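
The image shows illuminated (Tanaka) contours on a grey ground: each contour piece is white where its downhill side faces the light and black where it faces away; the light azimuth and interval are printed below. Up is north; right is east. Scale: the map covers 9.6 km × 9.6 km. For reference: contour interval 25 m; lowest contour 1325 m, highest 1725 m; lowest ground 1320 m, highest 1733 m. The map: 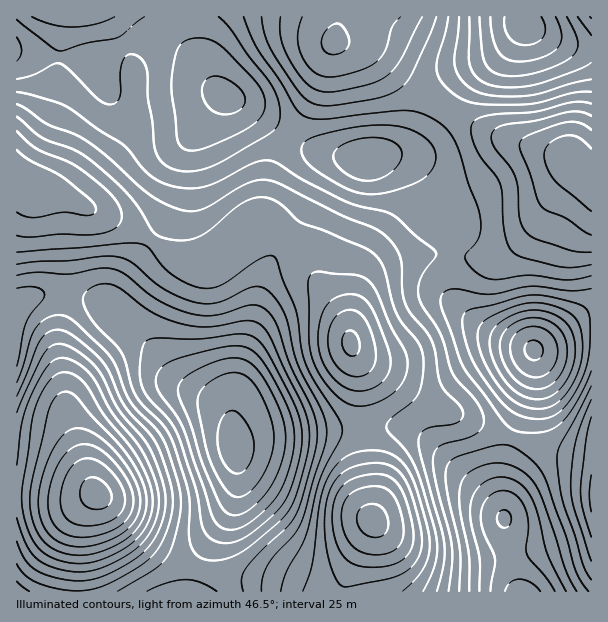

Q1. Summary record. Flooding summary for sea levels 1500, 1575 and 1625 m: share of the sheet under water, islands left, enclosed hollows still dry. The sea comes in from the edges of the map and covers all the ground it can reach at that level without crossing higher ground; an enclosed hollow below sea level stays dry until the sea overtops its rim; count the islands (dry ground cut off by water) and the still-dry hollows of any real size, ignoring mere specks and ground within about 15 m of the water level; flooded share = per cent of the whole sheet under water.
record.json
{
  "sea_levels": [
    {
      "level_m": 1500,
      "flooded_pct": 46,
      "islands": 0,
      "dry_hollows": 0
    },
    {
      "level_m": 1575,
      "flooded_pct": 81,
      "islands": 1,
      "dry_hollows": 0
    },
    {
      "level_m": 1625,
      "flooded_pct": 93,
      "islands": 3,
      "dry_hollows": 0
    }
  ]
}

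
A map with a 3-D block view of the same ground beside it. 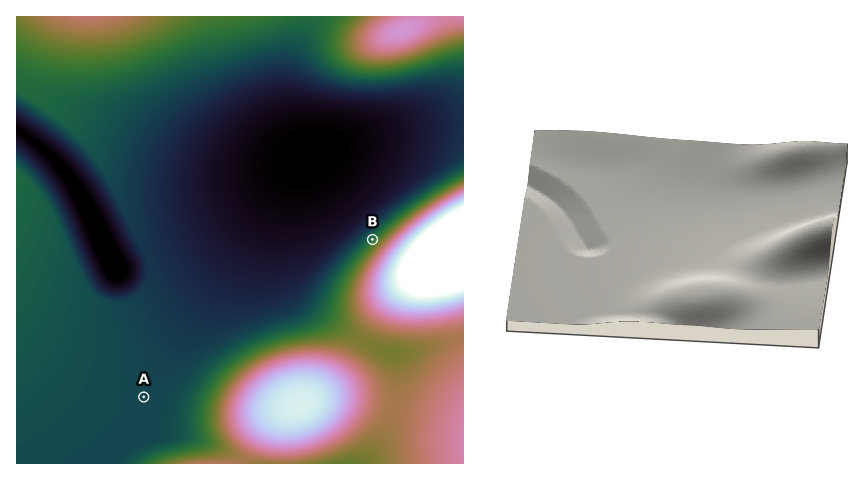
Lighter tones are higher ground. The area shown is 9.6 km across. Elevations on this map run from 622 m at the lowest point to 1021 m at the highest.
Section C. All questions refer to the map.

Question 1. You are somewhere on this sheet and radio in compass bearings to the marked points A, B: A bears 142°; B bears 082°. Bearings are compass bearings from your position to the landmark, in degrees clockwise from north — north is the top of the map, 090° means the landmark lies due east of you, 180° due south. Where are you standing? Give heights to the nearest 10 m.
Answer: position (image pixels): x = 55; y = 284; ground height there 710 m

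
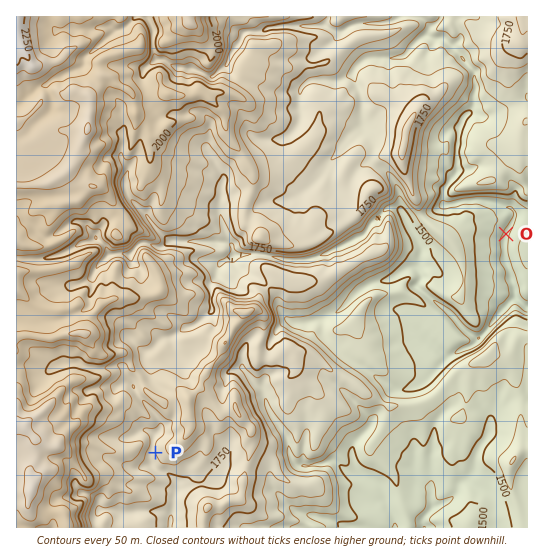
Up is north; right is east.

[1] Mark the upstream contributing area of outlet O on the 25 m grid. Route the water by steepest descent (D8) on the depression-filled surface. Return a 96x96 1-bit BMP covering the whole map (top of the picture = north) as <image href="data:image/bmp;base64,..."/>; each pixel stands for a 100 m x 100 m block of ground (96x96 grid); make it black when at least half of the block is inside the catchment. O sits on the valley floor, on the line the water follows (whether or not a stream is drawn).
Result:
<image width="96" height="96" href="data:image/bmp;base64,Qk2+BAAAAAAAAD4AAAAoAAAAYAAAAGAAAAABAAEAAAAAAIAEAAATCwAAEwsAAAIAAAAAAAAA////AAAAAAAAAAAAAAAAAAAAAAAAAAAAAAAAAAAAAAAAAAAAAAAAAAAAAAAAAAAAAAAAAAAAAAAAAAAAAAAAAAAAAAAAAAAAAAAAAAAAAAAAAAAAAAAAAAAAAAAAAAAAAAAAAAAAAAAAAAAAAAAAAAAAAAAAAAAAAAAAAAAAAAAAAAAAAAAAAAAAAAAAAAAAAAAAAAAAAAAAAAAAAAAAAAAAAAAAAAAAAAAAAAAAAAAAAAAAAAAAAAAAAAAAAAAAAAAAAAAAAAAAAAAAAAAAAAAAAAAAAAAAAAAAAAAAAAAAAAAAAAAAAAAAAAAAAAAAAAAAAAAAAAAAAAAAAAAAAAAAAAAAAAAAAAAAAAAAAAAAAAAAAAAAAAAAAAAAAAAAAAAAAAAAAAAAAAAAAAAAAAAAAAAAAAAAAAAAAAAAAAAAAAAAAAAAAAAAAAAAAAAAAAAAAAAAAAAAAAAAAAAAAAAAAAAAAAAAAAAAAAAAAAAAAAAAAAAAAAAAAAAAAAAAAAAAAAAAAAAAAAAAAAAAAAAAAAAAAAAAAAAAAAAAAAAAAAAAAAAAAAAAAAAAAAAAAAAAAAAAAAAAAAAAAAAAAAAAAAAAAAAAAAAAAAAAAAAAAAAAAAAAAAAAAAAAAAAAAAAAAAAAAAAAAAAAAAAAAAAAAAAAAAAAAAAAAAAAAAAAAAAAAAAAAAAAAAAAAAAAAAAAAAAAAAAAAAAAAAAAAAAAAAAAAAAAAAAAAAAAAAAAAAAAAAAAAAAAAAAAAAAAAAAAAAAAAAAAAAAAAAAAAAAAAAAAAAAAAAAAAAAAAAAAAAAAAAAAAAAAAAAAAAAAAAAAAAAAAAAAAAAAAAAAAAAAAAAAAAAAAAD/AAAAAAEAAAAAAAP/wAAAYAMAAAAAAAf/4AAB8B8AAAAAAA//+AAD//8AAAAAAB///AAH//8AAAAAAB///wAP//8AAAAAAB///4AP//8AAAAAAB///4Af//8AAAAAAB///4Af//8AAAAAAA///8A///8AAAAAAA///8A///8AAAAAAA///8A///4AAAAAAA///8B///4AAAAAAA///8B///4AAAAAAA///8B///4AAAAAAB///+D///4AAAAAAB////D///4AAAAAAD////////4AAAAAAH////////4AAAAAAH////////4AAAAAAP////////4AAAAAAP////////4AAAAAAf////////4AAAAAAf////////8AAAAAAf////////4AAAAAA/////////4AAAAAB/////////wAAAAAD/////////wAAAAAB/////////gAAAAAAP////////gAAAAAAH////////AAAAAAAD////////AAAAAAAD////////AAAAAAAB////////AAAAAAAAAAP/////AAAAAAAAAAD/////AAAAAAAAAAB/////gAAAAAAAAAA/////wAAAAAAAAAAf////4AAAAAAAAAAD////4AAAAAAAAAAAD///4AAAAAAAAAAAA///4AAAAAAAAAAAA///4="/>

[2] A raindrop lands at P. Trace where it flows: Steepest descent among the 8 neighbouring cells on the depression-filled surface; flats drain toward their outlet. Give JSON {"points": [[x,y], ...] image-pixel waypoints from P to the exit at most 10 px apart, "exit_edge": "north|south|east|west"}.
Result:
{"points": [[155, 453], [150, 459], [157, 470], [167, 474], [177, 483], [175, 494], [174, 505], [171, 515], [170, 526], [170, 527]], "exit_edge": "south"}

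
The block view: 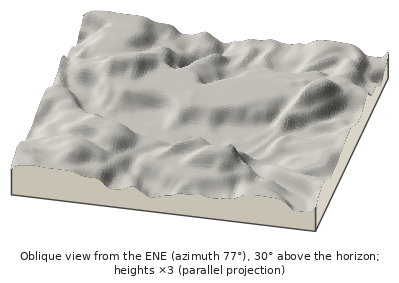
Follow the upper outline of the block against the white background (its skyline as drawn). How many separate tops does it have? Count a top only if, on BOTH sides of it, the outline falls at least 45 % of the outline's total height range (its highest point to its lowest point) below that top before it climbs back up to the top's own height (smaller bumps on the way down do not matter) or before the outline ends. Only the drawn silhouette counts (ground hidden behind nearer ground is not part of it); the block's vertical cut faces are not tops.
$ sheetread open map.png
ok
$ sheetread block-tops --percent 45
0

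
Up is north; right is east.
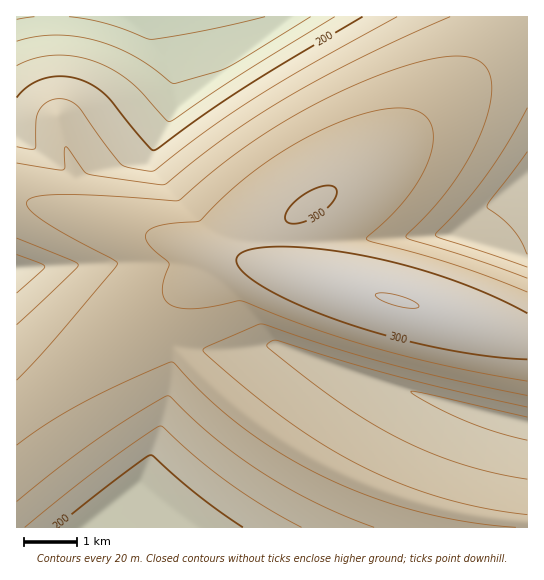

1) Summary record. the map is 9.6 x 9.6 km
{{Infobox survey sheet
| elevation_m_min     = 130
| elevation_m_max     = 320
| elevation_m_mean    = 250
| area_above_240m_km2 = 59.6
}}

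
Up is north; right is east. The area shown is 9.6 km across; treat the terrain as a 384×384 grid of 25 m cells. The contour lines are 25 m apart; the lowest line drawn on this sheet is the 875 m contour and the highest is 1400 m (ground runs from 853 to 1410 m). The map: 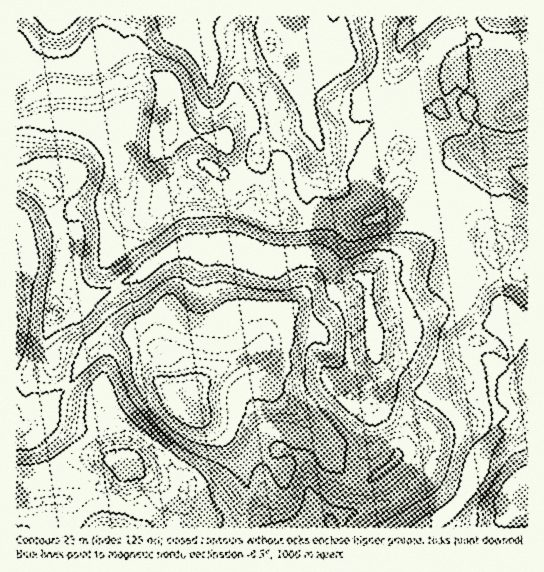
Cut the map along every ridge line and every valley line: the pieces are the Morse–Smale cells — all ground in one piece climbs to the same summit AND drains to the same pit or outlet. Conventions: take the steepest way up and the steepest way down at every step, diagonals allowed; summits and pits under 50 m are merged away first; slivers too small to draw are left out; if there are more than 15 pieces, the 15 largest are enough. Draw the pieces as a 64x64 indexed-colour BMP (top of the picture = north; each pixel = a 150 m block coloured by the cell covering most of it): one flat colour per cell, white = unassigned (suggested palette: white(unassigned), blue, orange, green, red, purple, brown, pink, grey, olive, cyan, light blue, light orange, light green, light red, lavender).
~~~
<image width="64" height="64" href="data:image/bmp;base64,Qk12CAAAAAAAAHYAAAAoAAAAQAAAAEAAAAABAAQAAAAAAAAIAAATCwAAEwsAABAAAAAAAAAA////ALR3HwAOf/8ALKAsACgn1gC9Z5QAS1aMAMJ34wB/f38AIr28AM++FwDox64AeLv/AIrfmACWmP8A1bDFAN3d3d3d3d3d3d3dERERERERERERF3d3d3d3//////AA3d3d3d3d3d3d3d0REREREREREREXd3d3d3d//////wDd3d3d3d3d3d3d0RERERERERERERERd3d3d3d//////xERER3d3d3d3d3RERERERERERERERERF3d3d3f/////ERERER3d3d3d3dERERERERERERERERERF3d3d/////8RERERER3d3d0RERERERERERERERERERERd3d3f////xERERERER3dEREREREREREREREREREhEREXd3d/////ERERERERERERERERERERERERERESIiIRERF3d3////8RERERERERERERERERERERERERESIiIiEREXd3d////xERERERERERERERERERERERERERIiIiIhERF3d3////ERERERERERERERERERERERERESIiIiIiIREXd3d///8RERERERERERERERERERERERESIiIiIiIhEXd3d3f//xERERERERERERERERERERERERIiIiIiIiERd3d3d///ERERERERERERERERERERERERIiIiIiIiIRd3d3d3//8RERERERERERERERERERERERIiIiIiIiJHd3d3d3cAABEeERERERERERERERERERESIiIiIiIiRER3d3d3dwAAEe7hERERERERERERERERESIiIiIiIiRERHd3d3d3AAAR7u4REREREREREhERERERIiIiIiIiJERERHd3d3AAABHu7uERERERERESIRERERIiIiIiIiIkRERERERERAAAAe7u7hERERERERIiEREREiIiIiIiIiREREREREREAAAA7u7uEREREREREiIRERESIiIiIiIiJEREREREREQAAADu7u7hEREREREiIhERESIiIiIiIiIkRERERERAAAAAAA7u7u4RERERIiIiERERIiIiIiIiIiRERERERAAAAAAAAO7u7uEREeIiIiIREREiIiIiIiIiJEREREREAAAAAAAA7u7u7u7uIiIiIhEREiIiIiIiIiIkRERERERAAAAAAADu7u7u7uIiIiIiIhEiIiIiIiIiIkREREREREREAAAAAA7u7u7u4iIiIiIiIiIiIiIiIiIiRERERERERERAAAAADu7u7u4iIiIiIiIiIiIiIiIiIiJEREREREREREAAAAAAAA7u7iIiIiIiIiIiIiIiIiIiIkREREREREREQAAAAAAAAA7iIiIiIiIiIiIiIiIiIiIiREREREREREQAAAAAAAAAAAIiIiIiIiIiIiIiIiIiIiJEREREREBERAAAAAAAAAAAAAIiIiIiIiIiIiIiIiIgAEREREREQAAAAAAAAAAAAAAAACIiIiIiIiIiIiIiIgAAAERERERAAAAAAAAAAAAAAAAAACIiIiIiIAAiIiIgAAAAAERERAAAAAAAAAAAAAAAAAAAAiIiIiAAACAAAAAAAAAAAEAAAAAAAAAAAAAAAAAAAAAAAAAAAAAAAAAAAAAAAAAARAAAAAAAAAAAAAAAAAAAAAAAAAAAAAAAAAAAAAAAAAAERAAAAAAAAAAAAAAAAAAAAAAAAAAAAAAAAAAAAAAAAAREAAAAAAAAAAMAAAAAAAAAAAAAAAAAUAVQAAAJAAAABERAAAAAAAAAMzAAAAAzAAAAAAAABVVVVVmZmZmZqqqgAAAAAAAAAAAzMzMzMzMAAAAAAFVVVVVVWZmZmZmaqqAAAAAAAAAAADMzMzMzMwAAAAAAVVVVVVWZmZmZmZqqoAAAAAAAAAAAMzMzMzMzAAAAAABVVVVVVVmZmZmZmaqqqqAAAAAAMzMzMzMzMzMAAAAAAFVVVVVVWZmZmZmZqqqqqgAAAAAzMzMzMzMzMwAAAAAFVVVVVVVZmZmZmZmqqqqqAAAAuzMzMzMzMzMzMABVAFVVVVVVVVmZmZmZmaqqqqqgu7u7MzMzMzMzMzMwBVVVVVVVVVVVVZmZmZmZqqqqqqq7u7szMzMzMzMzMzMFVVVVVVVVVVVVmZmZmZmqqqqqqru7uzMzMzMzMzMzMzVVVVVVVVVVVVWZmZmZmaqqqqqqu7u7MzMzMzMzMzMzM1ZmZlVVVVVVWIiIiZmZqqqqqqq7u7szMzMzMzMzMzM2ZmZmZVVVVVVYiIiImZmqqqqqq7u7uzMzMzMzMzMzMzZmZmZlVVVVVViIiIiJmaqqqgqru7u7MzMzMzMzMzMzM2ZmZmVVVVVViIiIiIiZoAAAALu7u7vDMzMzMzMzMzMzZmZmZVVVVVWIiIiIiIgAAAAAu7u7sMzMMzMzMzMzMzZmZmZlVVVVWIiIiIiIiAAAAAC7u7uwzMzMzMzDMzMzNmZmZmVVVVVYiIiIiIiIAAAAALu7uwDMzMzMzMZmZjNmZmZmZlVVVQAIiIiIiIAAAAC7u7u7AMzMzMzMxmZmZmZmZmZmVVVQAAiIiIiIiAAAALu7u7sAzMzMzMxmZmZmZmZmZmZVVQAAAIiIiIiIAAAAC7u7sADMzMzMzGZmZmZmZmZmZlVVAAAACIiIiIgAAAAAu7sAAMzMzMzMZmZmZmZmZmZmVVUAAAAAiIiIiAAAAAALuwAAzMzMzMxmZmZmZmZmZmZVVVAAAAAIiIiIAAAAAACwAADMzMzMzMZmZmZmZmZmZlVVVVVQAAiIiIiAAAAAAAAAAMzMzMzMxmZmZmZmZmZmVVVVVQAACIiIiIgAAAAAAAAA"/>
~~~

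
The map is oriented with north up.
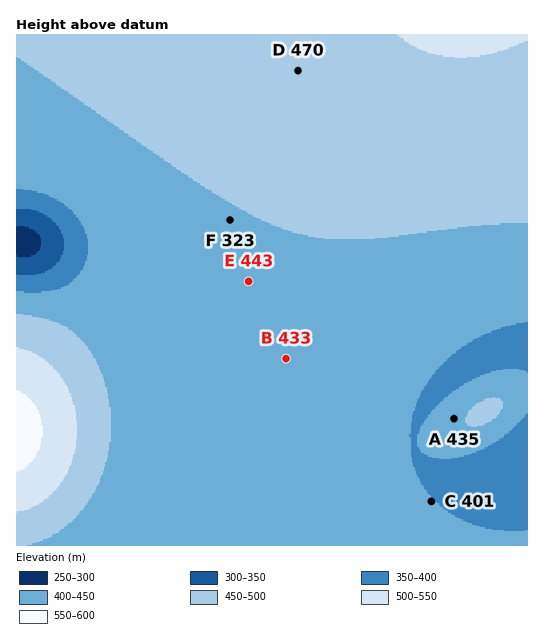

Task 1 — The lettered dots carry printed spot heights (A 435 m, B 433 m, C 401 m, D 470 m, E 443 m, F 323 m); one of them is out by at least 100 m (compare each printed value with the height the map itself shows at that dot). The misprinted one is F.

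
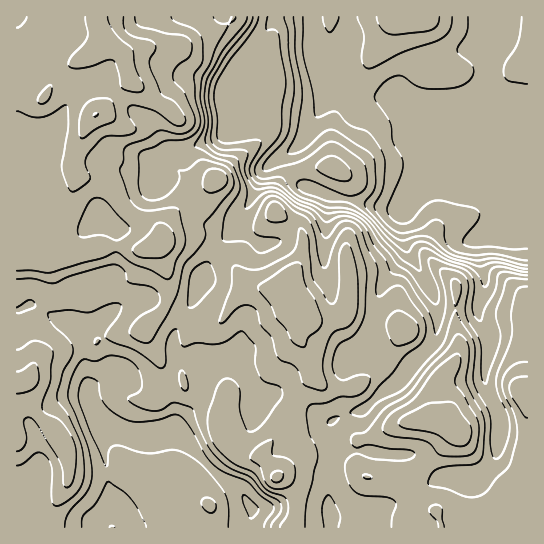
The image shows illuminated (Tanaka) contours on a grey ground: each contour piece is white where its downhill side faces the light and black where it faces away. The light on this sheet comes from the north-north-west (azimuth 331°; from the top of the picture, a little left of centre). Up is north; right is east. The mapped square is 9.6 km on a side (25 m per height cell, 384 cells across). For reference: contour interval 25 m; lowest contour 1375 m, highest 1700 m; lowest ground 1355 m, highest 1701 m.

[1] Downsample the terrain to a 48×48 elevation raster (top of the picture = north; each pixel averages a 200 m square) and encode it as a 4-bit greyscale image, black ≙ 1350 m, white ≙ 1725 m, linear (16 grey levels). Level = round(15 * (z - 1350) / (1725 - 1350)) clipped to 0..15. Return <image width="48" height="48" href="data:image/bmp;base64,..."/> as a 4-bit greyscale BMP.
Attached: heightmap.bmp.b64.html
<image width="48" height="48" href="data:image/bmp;base64,Qk32BAAAAAAAAHYAAAAoAAAAMAAAADAAAAABAAQAAAAAAIAEAAATCwAAEwsAABAAAAAAAAAAAAAAABEREQAiIiIAMzMzAERERABVVVUAZmZmAHd3dwCIiIgAmZmZAKqqqgC7u7sAzMzMAN3d3QDu7u4A////AImZh3d3d3d3eId2Z5mZiIiImZqqqpmZmpmZiHd3d3d3iId2Z4mZiIiImZqqqZmZmZiZmId3d3eIiIdmZ4mpiIiZmZmqqZmZmYiZqYd3d4iIiIdmeaqpiImZmZmZmZmZmZiZqph3eIiIiHd3irqpiJmqqqmZmIiZmZmZqph3iIiIh3eJqrqpmJmqqpmZmZmJmZmaqpd3d3d3d4maqqqpmJmZmZmaqqmImamauod3d3d3d5mqqqqpmJmZmZmqu7mImqqquod3dmZmeJqpmqqZiJmZqqqru7qHiaqqqXdnd3dneJqpmaqpiImZq7u7y7qHiqqqmHZ3d3d3iZqZmZqZiIiJqru8y7mHmqqpmHd4iIiIiZqZmZmZmYiImau7u6mImruph3d4iImJmJmZmZmqqZmYiJq7uph4q7u6mHd4iImZmZmZmZmqqpmZh4mrqpd5q7u6mHd3iImZmZmZmZqqqZmZiHiaqpd5mru6mIiIiJmZmImZmaqrqYiImIeJqpd4mauqqYmImZmZmZmZmau7qZiIiYh4mpd3iaqqmZmZqqmZmZmZmqu7upmImZmHmZdniZqpmImZqqqZmqqZmru7uqmYmamHiYZniZmZmJmZqqqpmaqpqrvMu6qYmZmHiHZ3iZmZmZmZmqqpmaqqq7zMuqqYmZh2eGZniJmaqqqZmaqpmZqqu7zLqqqYiYdmeHZniJmqqqqqqqq6mZqru7zLqqqYiIdWiHVXiKqqqqqqqru6mZmru7y6maqYh3ZWiGVWd7u7u7qqq7u6mZqqqru6maqYdmVndlRVRMzMzLu7vMzLqZmpmaq6maqYdkVlQyIiIszMy7u7zN3LupmZmZmqmaqXZERDIREREczMy7u7u83LuqmZmZmqiJmGQyMyIREREczMy7u7u8zLqqmJmqqph4h1IREiIREREczMy7u7u7u7uqmImqqYdmZDERESIREREczMzLu7u6q7u7qYiah2VEQyEREREREREczMzMu7uqqqu7uoeIZERERDIREREREREczMzMzLuqqqq7uoZmVERVVDIREREREREczMzcy7uqqqq7uXVERFVVVDIREREREREczMzMu7uqqqqqmHVEREVVRDIREREREREczMzczLuqqpmYd3ZUMzRUQzIREREREREczMzdzMy7qqqHZmZlQzNDMiEREREREREczMzd3dzLu8uXVVVlQyMzIiEREREREREczMzO7dzMzMuXVVVlQyIiIiEREREREREc3czN7dzMzMuWVVVlQyIiIREREREREREc3dzN3d3dzLqGVVVlUyIiEREREREREREczdzMzd3dy7qWVVVWUyIREREREREREREczN3d3d3cy7qXZVVVUyIREiEREiIREREdzM3d3d3cy7uoZlVVQyIiIiIhIiEREREdzMze7d3cy7uphlVVQyIiIiIiIiEREBEczMzN7t3My7uph2VVQiIiIiMyIiEREBEczMzN3dy7u7qpmHZVQyIiIjMzMzIREAEczMzd3cy7qqqZmYZVQiIiIjM0QzIhABEQ=="/>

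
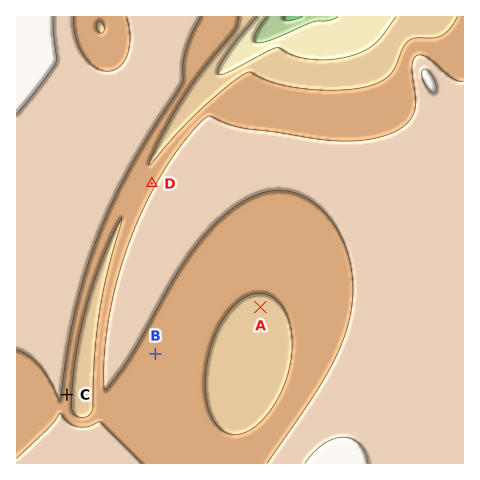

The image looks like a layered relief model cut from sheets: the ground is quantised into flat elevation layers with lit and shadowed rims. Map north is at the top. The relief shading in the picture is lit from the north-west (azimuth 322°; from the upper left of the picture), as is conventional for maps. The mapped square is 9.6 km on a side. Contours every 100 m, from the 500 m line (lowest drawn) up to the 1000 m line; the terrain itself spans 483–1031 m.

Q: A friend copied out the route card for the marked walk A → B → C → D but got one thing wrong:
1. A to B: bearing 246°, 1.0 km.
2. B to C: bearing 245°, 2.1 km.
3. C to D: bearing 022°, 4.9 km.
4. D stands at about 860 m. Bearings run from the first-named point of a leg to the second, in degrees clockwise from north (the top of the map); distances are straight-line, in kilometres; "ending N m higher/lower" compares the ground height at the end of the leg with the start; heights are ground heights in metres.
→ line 1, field distance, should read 2.5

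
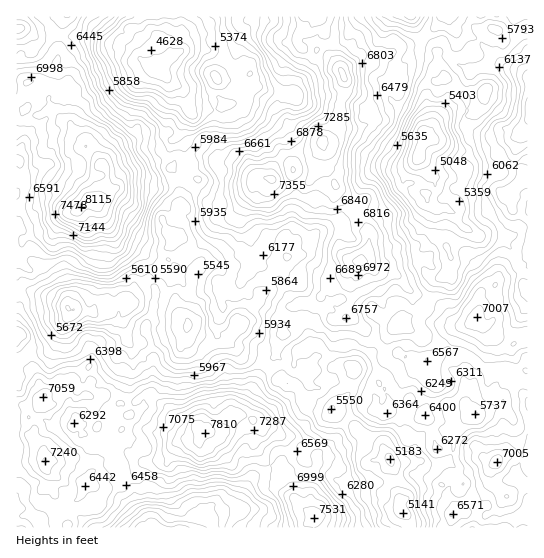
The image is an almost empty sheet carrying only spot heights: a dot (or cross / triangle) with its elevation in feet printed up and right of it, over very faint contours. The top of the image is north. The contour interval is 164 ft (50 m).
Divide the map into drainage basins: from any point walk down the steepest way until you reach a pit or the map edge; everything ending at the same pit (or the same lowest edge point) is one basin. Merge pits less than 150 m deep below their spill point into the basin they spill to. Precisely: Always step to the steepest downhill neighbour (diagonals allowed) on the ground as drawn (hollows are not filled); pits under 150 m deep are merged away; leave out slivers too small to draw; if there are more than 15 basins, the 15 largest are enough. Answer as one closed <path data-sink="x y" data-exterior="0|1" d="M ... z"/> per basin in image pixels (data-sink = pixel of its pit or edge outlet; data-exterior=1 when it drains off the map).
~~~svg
<path data-sink="163 74" data-exterior="0" d="M317 16l-252 0-12 61 2 16-6 6-15-18-9 2-9-2 0 162 5 0 0 20 8 6 12-2 2-9 8-12 1-9 9-16 8-8 8-2 10-10 8 0 10-4 10-9 22-3 16 2 20-7 8 0 21 12 9 9 10 2 21-8 11-8-1 6-7 9-6 16 10 16 2 9 5 8-11 6 2 10 3 5 13 8 14 1 14 18 8 6-7 5 0 5-8 10-1 5 3 3 4 0 15-10 7-12 0-4-7-4 16-7 24 19 7-18-1-15 5-8 3-12 9-13 1-16-8-18 0-12-16-7-10-11-4-10-9-6-3 1-2-8 6-11-2-9 10-5 10-9 17 0 14-7-1-7-24-21-1-10 2 4 6 5 12 0 8-3 21-1 2-6-7-9-19-10-21 2-8 7-14-19-4-12 1-10z"/><path data-sink="423 134" data-exterior="0" d="M527 16l-84 0-4 7-21 20-20 4-5 5-8 1-12 8-15 0-7 4 20-2 6 2 19 14 0 8-42 5-9-9 2 10 24 21 1 7-14 7-17 0-10 9-8 3-2 2 2 9-6 15 2 5 3-2 9 6 4 10 10 11 16 7 0 12 8 18 0 10-12 22-1 9-5 8 1 15-7 14 0 6 12 4 29 32 12-1 28 8 11-3 12-10 7-16 17-8 2-4 4 5 8 3 11 10 12 7 18-6 0-125-14-2-5-13 15-20 0-5-8-14 0-13 12-23z"/><path data-sink="403 513" data-exterior="0" d="M321 296l-16 7 7 4-5 14-14 11-8 0-2 2-8 23-16 17-22 41 14 4 11 9 8-1 12 9 15 1 14 8 6 13 0 8-6 15-2 21 2 9 4 7-1 10 136 0 2-14 3-3 11 1 17-13 9-14 0-18 7-8 15-2 14 6 0-64-6-6-11-4-7-6 1-10-6-27-10-15-14-12-2 4-17 8-4 12-6 8-9 6-8 2-7 10-7 2-4-4-2-5-11-10-12 1-29-32-11-4-7-8-6-2-7-8z"/><path data-sink="69 309" data-exterior="0" d="M181 180l-8 0-20 7-32 0-6 1-10 9-10 4-8 0-10 10-8 2-8 8-9 16-1 9-8 12-2 8-6 3-6 0-8-6 0-20-5 2 0 96 13 13 3 15 7 10 7 22 7 2 13-11 11 7 9-4 7 2 12-1 10 7 7 1 8 11 7-16 6-4 8-1 2-39-2-5 0-9-4-8 0-10 5-8 5-41 2-3 14-2 13-16 15-8 15-24 5-4 10-1 21-26-1-2-18 11-19 4-12-11z"/><path data-sink="158 527" data-exterior="1" d="M66 392l-13 11-7-2-3-3-2 7-12 12 0 4 6 8-3 9 9 11 5 11 13 0 12-4 8 4 18 3 8 23 0 4-9 11 1 6-19 1-9 5 0 15 244-1 2-9-19-17-8-20 0-10-3-4-2-2-14-1-13-15-3-6 3-17-5-7-5-3-8 0-19 19-13-4-11 10-17 0-12 19-21 1-6-8 0-6 14-8 16-6-11 0-16-5-14-14-6-10-4 0-8 5-12-12-12-2-9 4z"/><path data-sink="187 326" data-exterior="0" d="M250 193l-19 23-13 3-14 23-13 10-5 1-13 16-14 2-4 14-3 30-5 8 0 10 4 8 0 9 2 5-2 36 1 6 13 8 8 10 20 9 9 9 16-6 9-15 12 2 20-40 16-17 2-12 7-12-4-10-7-7-12-5-8-8-12-18 7-15-3-13 11-6-5-8-2-9-10-16z"/><path data-sink="411 17" data-exterior="1" d="M442 16l-125 1 8 14-1 10 4 12 14 18 12-8 19-2 12-8 8-1 5-5 20-4 21-20z"/><path data-sink="18 29" data-exterior="0" d="M63 16l-47 1 0 62 9 4 9-2 15 18 6-6-2-16 8-39z"/>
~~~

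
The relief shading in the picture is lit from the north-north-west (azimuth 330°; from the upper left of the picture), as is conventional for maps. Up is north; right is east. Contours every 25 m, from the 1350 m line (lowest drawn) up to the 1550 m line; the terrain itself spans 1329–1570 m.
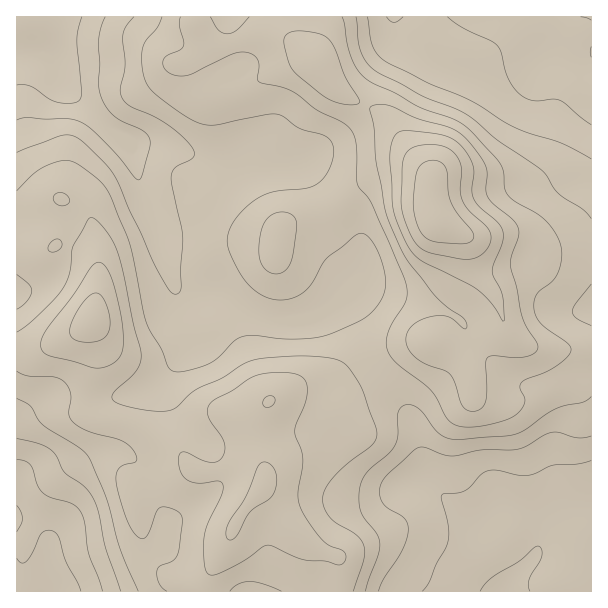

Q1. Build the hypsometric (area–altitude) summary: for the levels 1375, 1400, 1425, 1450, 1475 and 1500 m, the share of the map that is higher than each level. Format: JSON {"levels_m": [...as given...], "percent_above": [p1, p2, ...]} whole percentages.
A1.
{"levels_m": [1375, 1400, 1425, 1450, 1475, 1500], "percent_above": [87, 75, 58, 36, 16, 5]}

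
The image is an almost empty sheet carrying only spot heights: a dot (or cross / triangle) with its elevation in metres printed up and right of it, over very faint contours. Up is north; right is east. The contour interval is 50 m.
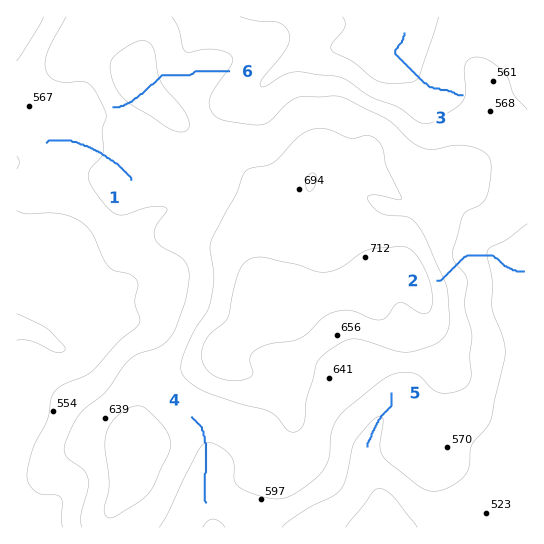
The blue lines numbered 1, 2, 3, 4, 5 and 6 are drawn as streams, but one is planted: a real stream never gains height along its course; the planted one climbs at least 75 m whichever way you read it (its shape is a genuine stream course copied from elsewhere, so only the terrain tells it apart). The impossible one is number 6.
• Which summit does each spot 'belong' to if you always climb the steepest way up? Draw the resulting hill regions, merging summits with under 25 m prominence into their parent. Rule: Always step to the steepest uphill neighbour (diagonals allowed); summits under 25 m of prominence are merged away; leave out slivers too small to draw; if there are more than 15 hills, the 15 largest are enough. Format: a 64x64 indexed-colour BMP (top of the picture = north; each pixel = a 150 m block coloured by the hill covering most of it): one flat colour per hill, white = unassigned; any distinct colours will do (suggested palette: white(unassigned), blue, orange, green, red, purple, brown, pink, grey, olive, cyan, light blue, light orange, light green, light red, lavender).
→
<image width="64" height="64" href="data:image/bmp;base64,Qk12CAAAAAAAAHYAAAAoAAAAQAAAAEAAAAABAAQAAAAAAAAIAAATCwAAEwsAABAAAAAAAAAA////ALR3HwAOf/8ALKAsACgn1gC9Z5QAS1aMAMJ34wB/f38AIr28AM++FwDox64AeLv/AIrfmACWmP8A1bDFACIiIiIiIiIiIiIiIiERERERERERERERERERERERERERIiIiIiIiIiIiIiIiEREREREREREREREREREREREREREiIiIiIiIiIiIiIiIRERERERERERERERERERERERERESIiIiIiIiIiIiIiIhERERERERERERERERERERERERERIiIiIiIiIiIiIiIhEREREREREREREREREREREREREREiIiIiIiIiIiIiIiERERERERERERERERERERERERERESIiIiIiIiIiIiIiIhERERERERERERERERERERERERERIiIiIiIiIiIiIiIiEREREREREREREREREREREREREREiIiIiIiIiIiIiIiIRERERERERERERERERERERERERESIiIiIiIiIiIiIiIhERERERERERERERERERERERERERIiIiIiIiIiIiIiIiEREREREREREREREREREREREREREiIiIiIiIiIiIiIiIRERERERERERERERERERERERERESIiIiIiIiIiIiIiIRERERERERERERERERERERERERERIiIiIiIiIiIiIiIhEREREREREREREREREREREREREREiIiIiIiIiIiIiIhERERERERERERERERERERERERERESIiIiIiIiIiIiIhERERERERERERERERERERERERERERIiIiIiIiIiIiIhEREREREREREREREREREREREREREREiIiIiIiIiIiIiERERERERERERERERERERERERERERERIiIiIiIiIiIiERERERERERERERERERERERERERERERERIiIiIiIiIiIREREREREREREREREREREREREREREREREiIiIiIiIiIRERERERERERERERERERERERERERERERERIiIiIiIiIhERERERERERERERERERERERERERERERERESEiIiIiIiEREREREREREREREREREREREREREREREREREREiIiIiERERERERERERERERERERERERERERERERERERERIiIiIRERERERERERERERERERERERERERERERERERERESIiERERERERERERERERERERERERERERERERERERERERERERERERERERERERERERERERERERERERERERERERERERERERERERERERERERERERERERERERERERERERERERERERERERERERERERERERERERERERERERERERERERERERERERERERERERERERERERERERERERERERERERERERERERERERERERERERERERERERERERERERERERERERERERERERERERERERERERERERERERERERERERERERERERERERERERERERERERERERERERERERERERERERERERERERERERERERERERERERERERERERERERERERERERERERERERERERERERERERERERERERERERERERERERERERERERERERERERERERERERERERERERERERERERERERERERERERERERERERERERERERERERERERERERERERERERERERERERERERERERERERERERERERERERERERERERERERERERERERERERERERERERERERERERERERERERERERERERERERERERERERERERERERERERERERERERERERERERERERERERERERERERERERERERERERERERERERERERERERERERERERERERERERERERERERERERERERERERERERERERERERERERERERERERERERERERERERERERERERERERERERERERERERERERERERERERERERERERERERERERERERERERERERERERERExERERERERERERERERERERERERERERERERERERMzMTMzMRERERERERERERERERERERERERERERERERETMzMzMzMzEREREREREREREREREREREREREREREREREzMzMzMzMzMRERERERERERERERERERERERERERERERMzMzMzMzMzMzEREREREREREREREREREREREREREREzMzMzMzMzMzMzMRERERERERERERERERERERERERERETMzMzMzMzMzMzMzERERERERERERERERERERERERERETMzMzMzMzMzMzMzMREREREREREREREREREREREREREzMzMzMzMzMzMzMzMxEREREREREREREREREREREREREzMzMzMzMzMzMzMzMzMRERERERERERERERERERERERETMzMzMzMzMzMzMzMzERERERERERERERERERERERERERMzMzMzMzMzMzMzMxEREREREREREREREREREREREREREzMzMzMzMzMzMzMxERERERERERERERERERERERERERETMzMzMzMzMzMzMxERERERERERERERERERERERERERERMzMzMzMzMzMzMzEREREREREREREREREREREREREREREzMzMzMzMzMzMzMRERERERERERERERERERERERERERETMzMzMzMzMzMzMzERERERERERERERERERERERERERERMzMzMzMzMzMzMzMREREREREREREREREREREREREREREzMzMzMzMzMzMzMzERERERERERERERERERERERERERETMzMzMzMzMzMzMzMxERERERERERERERERERERERERER"/>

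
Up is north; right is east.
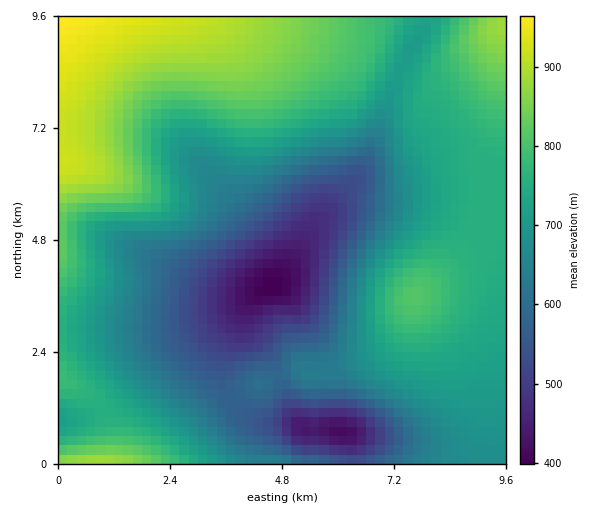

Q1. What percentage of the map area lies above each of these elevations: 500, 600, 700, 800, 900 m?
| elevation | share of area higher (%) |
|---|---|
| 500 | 92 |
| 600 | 77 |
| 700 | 55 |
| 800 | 21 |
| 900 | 6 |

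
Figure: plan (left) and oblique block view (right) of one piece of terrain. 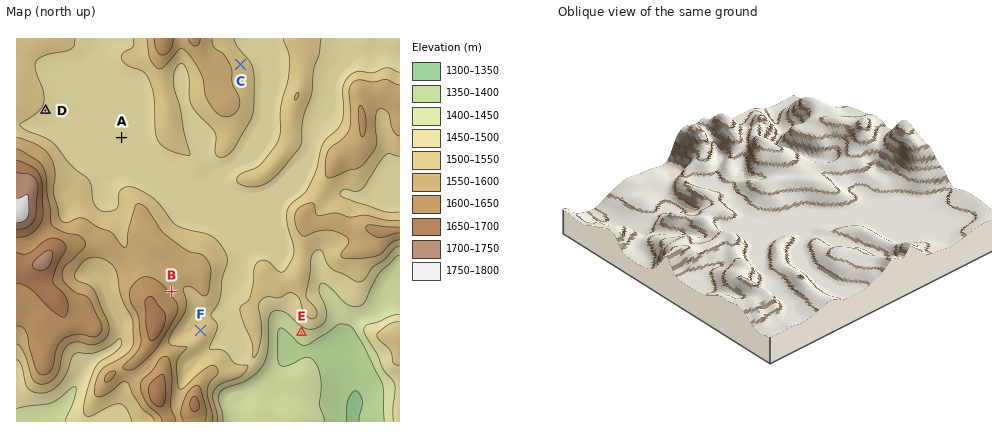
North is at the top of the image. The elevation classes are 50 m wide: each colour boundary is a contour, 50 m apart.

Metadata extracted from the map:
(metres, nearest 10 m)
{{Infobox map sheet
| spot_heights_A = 1480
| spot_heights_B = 1590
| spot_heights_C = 1530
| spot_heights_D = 1490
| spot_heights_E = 1430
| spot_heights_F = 1520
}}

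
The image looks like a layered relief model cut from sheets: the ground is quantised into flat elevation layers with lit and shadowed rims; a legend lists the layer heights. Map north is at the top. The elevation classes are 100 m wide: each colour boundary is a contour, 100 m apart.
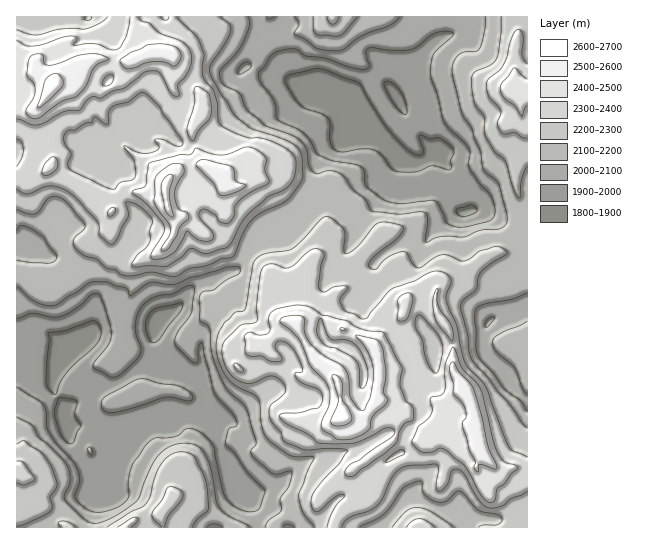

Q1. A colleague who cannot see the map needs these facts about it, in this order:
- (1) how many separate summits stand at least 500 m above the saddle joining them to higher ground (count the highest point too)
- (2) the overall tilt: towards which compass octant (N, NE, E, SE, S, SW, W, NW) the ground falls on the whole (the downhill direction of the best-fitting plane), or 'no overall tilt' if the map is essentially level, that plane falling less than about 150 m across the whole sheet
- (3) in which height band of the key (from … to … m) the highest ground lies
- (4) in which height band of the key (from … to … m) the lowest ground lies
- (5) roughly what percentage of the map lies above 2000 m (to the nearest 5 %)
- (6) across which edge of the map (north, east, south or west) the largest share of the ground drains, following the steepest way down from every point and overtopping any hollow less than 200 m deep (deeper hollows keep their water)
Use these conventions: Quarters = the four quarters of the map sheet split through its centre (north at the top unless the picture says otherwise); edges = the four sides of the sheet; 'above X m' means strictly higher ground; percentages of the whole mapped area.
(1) Counting only tops that stand 500 m proud, the map has 1 summit.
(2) No overall tilt - high and low ground are spread across the sheet.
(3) The highest point is somewhere between 2600 and 2700 m.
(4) The lowest point is somewhere between 1800 and 1900 m.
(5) About 80 % of the map lies above 2000 m.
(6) The largest share of the runoff leaves by the western edge.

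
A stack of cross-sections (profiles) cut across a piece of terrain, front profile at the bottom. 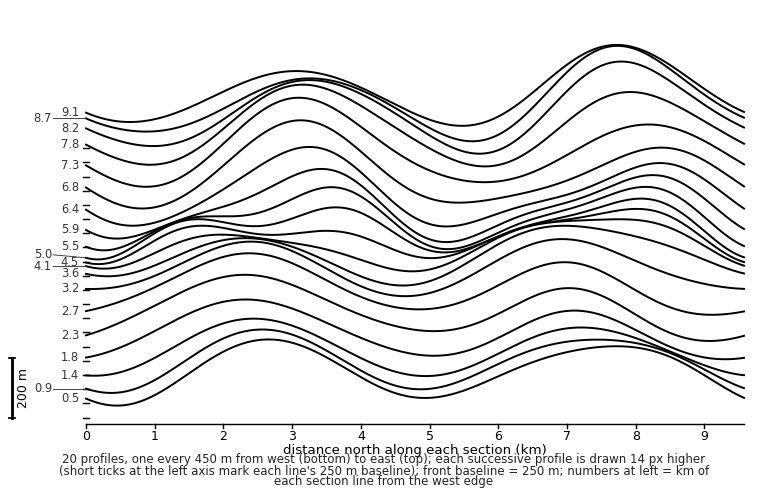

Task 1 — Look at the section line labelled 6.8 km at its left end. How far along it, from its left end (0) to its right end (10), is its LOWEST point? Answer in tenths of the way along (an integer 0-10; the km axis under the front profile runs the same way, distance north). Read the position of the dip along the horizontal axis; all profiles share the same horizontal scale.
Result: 1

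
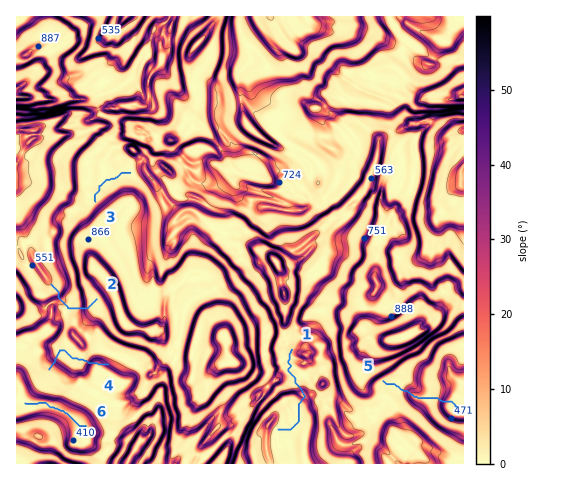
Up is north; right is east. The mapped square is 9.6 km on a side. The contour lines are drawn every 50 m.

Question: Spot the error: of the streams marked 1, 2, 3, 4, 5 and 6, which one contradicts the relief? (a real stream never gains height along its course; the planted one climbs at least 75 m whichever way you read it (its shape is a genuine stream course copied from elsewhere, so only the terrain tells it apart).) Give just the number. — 4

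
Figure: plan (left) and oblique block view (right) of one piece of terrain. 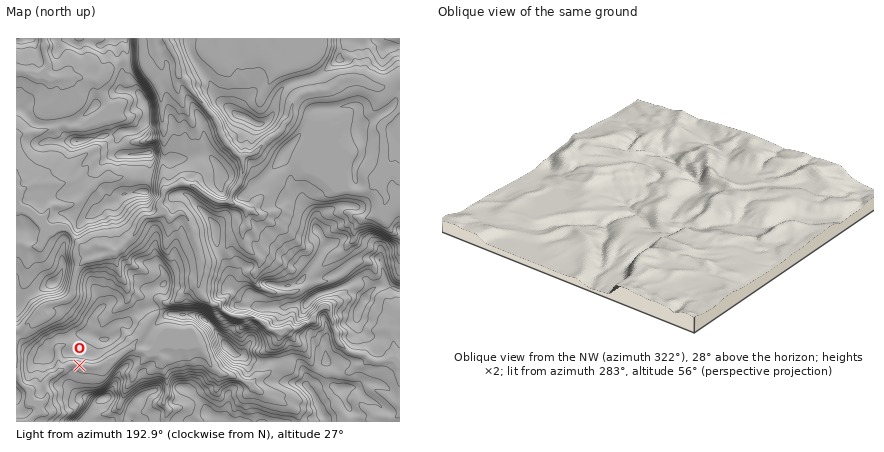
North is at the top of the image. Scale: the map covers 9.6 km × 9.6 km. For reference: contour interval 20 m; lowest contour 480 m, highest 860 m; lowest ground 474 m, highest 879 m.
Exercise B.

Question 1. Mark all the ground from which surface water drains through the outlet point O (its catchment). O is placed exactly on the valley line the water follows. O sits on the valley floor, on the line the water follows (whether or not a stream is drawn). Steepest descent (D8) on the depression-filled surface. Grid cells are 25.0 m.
12.276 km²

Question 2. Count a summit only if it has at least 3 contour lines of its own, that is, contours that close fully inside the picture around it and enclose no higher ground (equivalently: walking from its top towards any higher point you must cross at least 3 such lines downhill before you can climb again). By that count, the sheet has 2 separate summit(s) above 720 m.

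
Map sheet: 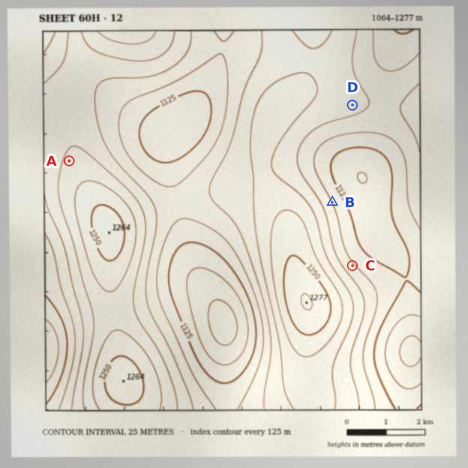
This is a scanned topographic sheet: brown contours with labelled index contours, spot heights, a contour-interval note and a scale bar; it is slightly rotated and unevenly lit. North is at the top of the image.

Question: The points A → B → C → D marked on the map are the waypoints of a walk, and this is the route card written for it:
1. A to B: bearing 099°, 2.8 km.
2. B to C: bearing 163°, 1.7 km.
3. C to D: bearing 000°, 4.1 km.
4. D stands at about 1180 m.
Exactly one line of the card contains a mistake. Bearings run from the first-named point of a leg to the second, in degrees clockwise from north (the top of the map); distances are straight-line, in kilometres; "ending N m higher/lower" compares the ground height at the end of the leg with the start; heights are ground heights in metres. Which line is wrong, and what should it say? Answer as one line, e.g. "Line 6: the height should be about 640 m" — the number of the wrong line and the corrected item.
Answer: Line 1: the distance should be 6.8 km.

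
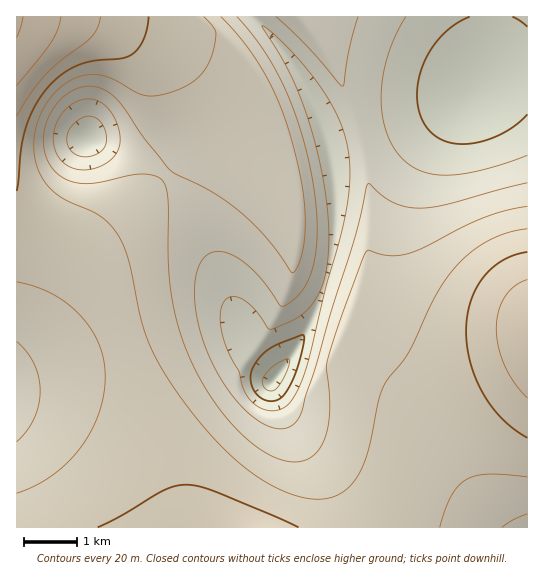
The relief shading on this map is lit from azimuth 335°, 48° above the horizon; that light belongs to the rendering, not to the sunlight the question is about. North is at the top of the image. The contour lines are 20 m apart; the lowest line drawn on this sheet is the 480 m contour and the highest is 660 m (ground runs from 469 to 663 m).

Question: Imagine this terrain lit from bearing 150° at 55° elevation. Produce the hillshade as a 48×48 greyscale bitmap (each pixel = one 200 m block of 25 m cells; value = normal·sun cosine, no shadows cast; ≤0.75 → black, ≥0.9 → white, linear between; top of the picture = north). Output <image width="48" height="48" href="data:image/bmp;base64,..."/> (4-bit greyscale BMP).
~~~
<image width="48" height="48" href="data:image/bmp;base64,Qk32BAAAAAAAAHYAAAAoAAAAMAAAADAAAAABAAQAAAAAAIAEAAATCwAAEwsAABAAAAAAAAAAAAAAABEREQAiIiIAMzMzAERERABVVVUAZmZmAHd3dwCIiIgAmZmZAKqqqgC7u7sAzMzMAN3d3QDu7u4A////AGZmZmZmZmZmZmZlVVVmZmZnd3d3iIiImWZmZmZmZmZmZmZmVVVmZmZnd3d3eIiIiWZmZmZmZmZmZmZmZmZmZmZmd3d3eIiIiGZmZmZmZmZmZmZmZmZmZmZmd3d3d4iIiGZmZmZmZmZmZmZmZmVVZmZmd3d3d3iIiGZmZmZmZmZmZmZmZmVVVmZmd3d3d3eIiGZmZmZmZmZmZmZmZlVVVmZmd3d3d3eIiGZmZmZmZmZmZmZmZlVVVmZmd3d3d3d4iGZmZmZmZmZ3dmZmZVVVVmZmd3d3d3d3iGZmZmZmZmd3d2ZmZVVVVmZmd3d3d3d3eGZmZmZmZnd3d2ZmUzRVZmZnd3d3d3d3eGZmZmZmZ3d3d3ZmQhFFZmZnd3d3d3d3d2ZmZmZnd3d3d3Z2UxEkZmZnd3d3d3d3d2ZmZmd3d3d3d3d4hzESVmZnd3d3d3d3d3d3d3d3d3d3d3d5qnIRRmZ3d3d3d3d3d3d3d3d3d3d3d3d4qqYhJWZ3d3d2ZmZnd3d3d3d3d3d3d3d3mqlCJGd3d3ZmZmZmZ3d3d3d3d3d3d3d3iqpzI1Z3d2ZmZmZmZnd3d3d3d3d3iIh3eKqlIkZ3dmZmZmZmZnd3d3d3d3d4iIiHd5qoMjZ3ZmZmZmZmZod3d3d3d3eIiIiId4qpUzVmZmZmZmVVVYd3d3d3d3iIiIiId3mqczRmZmZmZVVVVYh3d3d3d3iIiIiId3iqhDRmZmZmVVVVVYh3d3d3d3iIiIiId3iqlTNWZmZlVVVVVYh3d3d3d3iIiIiId3ealjNWZmZlVVVVVYh3d3d3d3iIiIiId3eal0NWZmZVVVRERId3d3d3d3iIiIiId3eJl0NGZmZVVURERId3d3d3d3eIiIiHd3eJmFRGZmZVVURERId3d3d3d3eIiIh3d3eJmFRGZmZVVURERId3dmZnd3d4iId3d3eJmFRWZmZVVURERId2ZmZmZ3d3d3d3d3eImGRWZmZVVURERId2VUVWZnd3d3d3d3eImGVWZmZVVURERId2VDNFZnd3d3d3d3eIh2VWZmZlVVRERIh2UzI0Vnd3d3d3d3eIh2VmdmZlVVVERZiHVDIkVnd3d3d3d3eIh2Vnd2ZmVVVVVZmYdlQ0Vnd3d3d3d3iIh2Znd3ZmZVVVVaqpmHZVZ3d3d3d3d3iId2Z3d3dmZlVVVbu7qZdmZ3iId3d3d3eId2d3d3d2ZmVVVbvMuph3d4iIh3d3d4eHd3d3d3d3dmZlVbzMy6mHeIiIh3d3d3d3h3eIiId3d2ZmZrvNzLqYiIiIiHd3d3d3d3eIiIiHd3ZmZqvN3LqZiIiIiHd3d3d4d3iIiIiIh3d2Zqq8zLupiIiIiHd3d3eIeHiIiIiIiHd3dpmru7qpiIiIiHd3dneHiIiIiIiIiId3d5maqqqZiIiIh3d3ZniIiIiIiIiIiIh3d4iZmZmYiIiId3dmZniIiIiIiIiIiIiHd4iIiYiIiIiHd3ZmZ4iIeIiIiIiIiIiId4iIiIiIiIh3eHZVV4iIiIiIiIiIiIiIdw=="/>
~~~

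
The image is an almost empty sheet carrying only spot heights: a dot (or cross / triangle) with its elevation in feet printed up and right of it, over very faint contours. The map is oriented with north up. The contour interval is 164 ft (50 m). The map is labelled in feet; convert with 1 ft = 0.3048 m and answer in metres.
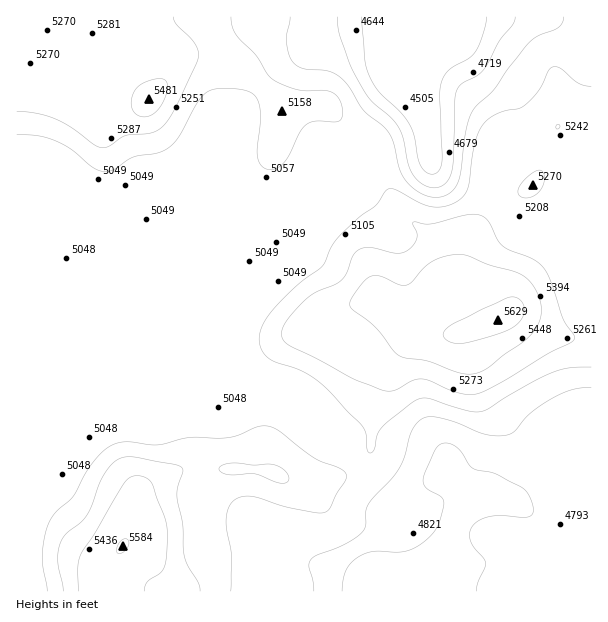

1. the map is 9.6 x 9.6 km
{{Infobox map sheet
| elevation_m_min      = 1350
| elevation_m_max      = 1720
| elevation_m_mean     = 1550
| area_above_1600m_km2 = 18.9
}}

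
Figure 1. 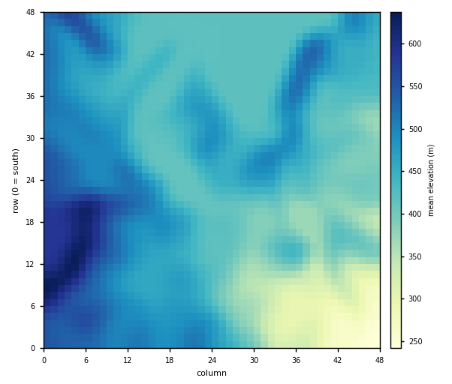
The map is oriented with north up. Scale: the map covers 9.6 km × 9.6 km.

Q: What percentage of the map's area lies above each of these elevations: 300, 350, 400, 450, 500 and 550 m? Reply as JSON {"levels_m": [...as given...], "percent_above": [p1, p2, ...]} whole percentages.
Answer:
{"levels_m": [300, 350, 400, 450, 500, 550], "percent_above": [96, 92, 80, 45, 20, 6]}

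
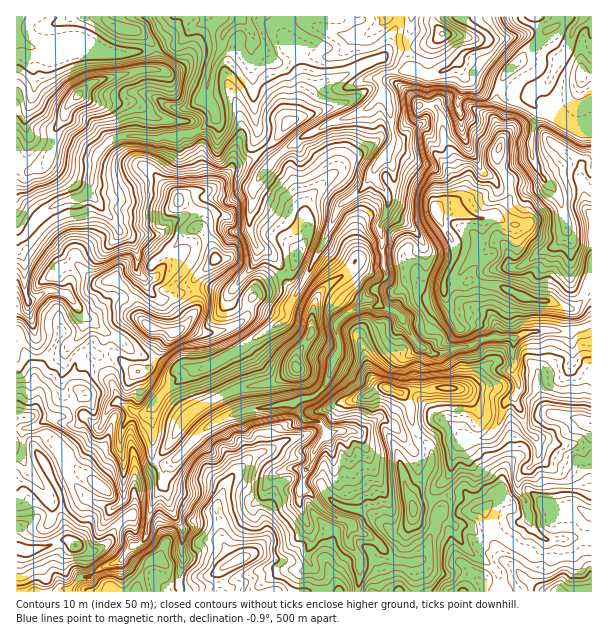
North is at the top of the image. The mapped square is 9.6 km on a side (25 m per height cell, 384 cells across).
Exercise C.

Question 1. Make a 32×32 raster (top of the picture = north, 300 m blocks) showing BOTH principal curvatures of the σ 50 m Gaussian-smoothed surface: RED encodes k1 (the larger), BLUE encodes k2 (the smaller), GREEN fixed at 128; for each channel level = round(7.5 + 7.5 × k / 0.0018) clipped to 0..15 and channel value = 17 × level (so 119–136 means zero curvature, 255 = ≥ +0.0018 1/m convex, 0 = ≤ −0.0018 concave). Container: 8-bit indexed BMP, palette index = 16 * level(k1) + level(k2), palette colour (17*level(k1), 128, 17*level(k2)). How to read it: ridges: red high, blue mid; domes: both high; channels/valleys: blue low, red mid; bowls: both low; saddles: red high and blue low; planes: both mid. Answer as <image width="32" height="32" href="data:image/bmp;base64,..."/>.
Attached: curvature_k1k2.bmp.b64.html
<image width="32" height="32" href="data:image/bmp;base64,Qk02CAAAAAAAADYEAAAoAAAAIAAAACAAAAABAAgAAAAAAAAEAAATCwAAEwsAAAABAAAAAAAAAIAAABGAAAAigAAAM4AAAESAAABVgAAAZoAAAHeAAACIgAAAmYAAAKqAAAC7gAAAzIAAAN2AAADugAAA/4AAAACAEQARgBEAIoARADOAEQBEgBEAVYARAGaAEQB3gBEAiIARAJmAEQCqgBEAu4ARAMyAEQDdgBEA7oARAP+AEQAAgCIAEYAiACKAIgAzgCIARIAiAFWAIgBmgCIAd4AiAIiAIgCZgCIAqoAiALuAIgDMgCIA3YAiAO6AIgD/gCIAAIAzABGAMwAigDMAM4AzAESAMwBVgDMAZoAzAHeAMwCIgDMAmYAzAKqAMwC7gDMAzIAzAN2AMwDugDMA/4AzAACARAARgEQAIoBEADOARABEgEQAVYBEAGaARAB3gEQAiIBEAJmARACqgEQAu4BEAMyARADdgEQA7oBEAP+ARAAAgFUAEYBVACKAVQAzgFUARIBVAFWAVQBmgFUAd4BVAIiAVQCZgFUAqoBVALuAVQDMgFUA3YBVAO6AVQD/gFUAAIBmABGAZgAigGYAM4BmAESAZgBVgGYAZoBmAHeAZgCIgGYAmYBmAKqAZgC7gGYAzIBmAN2AZgDugGYA/4BmAACAdwARgHcAIoB3ADOAdwBEgHcAVYB3AGaAdwB3gHcAiIB3AJmAdwCqgHcAu4B3AMyAdwDdgHcA7oB3AP+AdwAAgIgAEYCIACKAiAAzgIgARICIAFWAiABmgIgAd4CIAIiAiACZgIgAqoCIALuAiADMgIgA3YCIAO6AiAD/gIgAAICZABGAmQAigJkAM4CZAESAmQBVgJkAZoCZAHeAmQCIgJkAmYCZAKqAmQC7gJkAzICZAN2AmQDugJkA/4CZAACAqgARgKoAIoCqADOAqgBEgKoAVYCqAGaAqgB3gKoAiICqAJmAqgCqgKoAu4CqAMyAqgDdgKoA7oCqAP+AqgAAgLsAEYC7ACKAuwAzgLsARIC7AFWAuwBmgLsAd4C7AIiAuwCZgLsAqoC7ALuAuwDMgLsA3YC7AO6AuwD/gLsAAIDMABGAzAAigMwAM4DMAESAzABVgMwAZoDMAHeAzACIgMwAmYDMAKqAzAC7gMwAzIDMAN2AzADugMwA/4DMAACA3QARgN0AIoDdADOA3QBEgN0AVYDdAGaA3QB3gN0AiIDdAJmA3QCqgN0Au4DdAMyA3QDdgN0A7oDdAP+A3QAAgO4AEYDuACKA7gAzgO4ARIDuAFWA7gBmgO4Ad4DuAIiA7gCZgO4AqoDuALuA7gDMgO4A3YDuAO6A7gD/gO4AAID/ABGA/wAigP8AM4D/AESA/wBVgP8AZoD/AHeA/wCIgP8AmYD/AKqA/wC7gP8AzID/AN2A/wDugP8A/4D/AJWlkrDFx7eGlpWWloaGp5aXl6all6eGpqaXh4eWprenl4ampbCAxce3gpa4tpWVloWnlpSGhXaFt5aGp4Z2lYanx7bJ1teQw+exlpanyJaGlaeDt4SnhZamloeHh4aGh5d0p5eD1uWw5qCmp4aWp4aEt4KUt7enlYWWh4eFl4eHhpamdqWR+aCCpsindpaWg8WhxaeGprh0p6iHp4Ooh6eXhbd1ttTlknSFlceGhaeCssd2h4THlpWnlqi1tZeXhoamlZa3o+WUhKa4t6h2lLPEloeHhNeWlZWFl6WDloaHhbiFp5eS5oKkgcalt7eotqDGl4aFx4a3hYeHp6WGh4elp7enlLLXgsiTkra2p7b385GUhMeUt6Z1hXSnlISWhrWklISR1rSDmMeDgIK119LgxISEpKamdYaXlaekqKe4hpaGpreRs4GWqNe2hIGAgOD458eFtpV1hqaWgqanhoaGl4aol5O4toKFhrfY19a304Cl1fj25vj4t6ekpYZ2hoaXhoeGlrjncXRzhIaGpurIcIXmc2KldaemppG4mIaHppWWlpeXdJTlgpWCgYWW57Wgo8Z1toCgoJC3oriXh4e2laiVlZSV+Of3xPfWgHKD+JDouKaQx4L51aCTgoODhLG4uIOGl9eWdcfFc7a2hIH3kqDBsYC2tLeGhZeXp8e1wqKilZeVtpSWlcVypcmngPemp6PUtpX3loeWx9fIlbai6LeVx+iSo5aXxpaQx5XEkNe4xpDHlPaWp6WFlpaEtoSXp6eDtsHYlnan6eeBhNiQlrjaoNiFgdaGp5SShpXGhYWoqadzgpSmh6ak04GXl9SRp9eg2ZC0x4eFlqeUdLSWhYWGl4OGp5WWp8TAlYeHyIC4tpCTs/iGl6enyaZztpZ1hIWEloaXuJemtNKEl4ingpG4k4TW2ZeXlpa3lYO3p4aGloWHhpbHyMfYY4OYmJe3ppKThMTHp6eUx6VyhqeXuKeHg5e5yIV1prS3g5Wnh5i4gpSVgdOWo7XGgpWHp5aXp3ZypsimlYXGk7a2opOXmJjXkoW017WB6bdwqNfHlZe2loaCgJGRkbNzx3THo4CVl4bEk8PWoKW36KD4k3OVhteVlqeXt8XVpXW3hKm417OSdJSj5faQ1ee1ooOGh5aFt/mVhZWEpZR0l6eFl4eHlsfFc9T3+dCzsnR2h4eHl4aUtvj3x6fZloOoh4aHh4eXpZOiwnCAg3THl4eGh6eHh4aEgoKzxba2laWHh4aGhnaGt7eFhoZ1hoTYl4eFl4eHh3d2hZW1hYaXhZeGh4iIh4Z2l4WXuKalc4K1h4WXh4eXlqe3tpV2hpaWhZeIh4eHh5eGpobGlJSVt7WXl5U="/>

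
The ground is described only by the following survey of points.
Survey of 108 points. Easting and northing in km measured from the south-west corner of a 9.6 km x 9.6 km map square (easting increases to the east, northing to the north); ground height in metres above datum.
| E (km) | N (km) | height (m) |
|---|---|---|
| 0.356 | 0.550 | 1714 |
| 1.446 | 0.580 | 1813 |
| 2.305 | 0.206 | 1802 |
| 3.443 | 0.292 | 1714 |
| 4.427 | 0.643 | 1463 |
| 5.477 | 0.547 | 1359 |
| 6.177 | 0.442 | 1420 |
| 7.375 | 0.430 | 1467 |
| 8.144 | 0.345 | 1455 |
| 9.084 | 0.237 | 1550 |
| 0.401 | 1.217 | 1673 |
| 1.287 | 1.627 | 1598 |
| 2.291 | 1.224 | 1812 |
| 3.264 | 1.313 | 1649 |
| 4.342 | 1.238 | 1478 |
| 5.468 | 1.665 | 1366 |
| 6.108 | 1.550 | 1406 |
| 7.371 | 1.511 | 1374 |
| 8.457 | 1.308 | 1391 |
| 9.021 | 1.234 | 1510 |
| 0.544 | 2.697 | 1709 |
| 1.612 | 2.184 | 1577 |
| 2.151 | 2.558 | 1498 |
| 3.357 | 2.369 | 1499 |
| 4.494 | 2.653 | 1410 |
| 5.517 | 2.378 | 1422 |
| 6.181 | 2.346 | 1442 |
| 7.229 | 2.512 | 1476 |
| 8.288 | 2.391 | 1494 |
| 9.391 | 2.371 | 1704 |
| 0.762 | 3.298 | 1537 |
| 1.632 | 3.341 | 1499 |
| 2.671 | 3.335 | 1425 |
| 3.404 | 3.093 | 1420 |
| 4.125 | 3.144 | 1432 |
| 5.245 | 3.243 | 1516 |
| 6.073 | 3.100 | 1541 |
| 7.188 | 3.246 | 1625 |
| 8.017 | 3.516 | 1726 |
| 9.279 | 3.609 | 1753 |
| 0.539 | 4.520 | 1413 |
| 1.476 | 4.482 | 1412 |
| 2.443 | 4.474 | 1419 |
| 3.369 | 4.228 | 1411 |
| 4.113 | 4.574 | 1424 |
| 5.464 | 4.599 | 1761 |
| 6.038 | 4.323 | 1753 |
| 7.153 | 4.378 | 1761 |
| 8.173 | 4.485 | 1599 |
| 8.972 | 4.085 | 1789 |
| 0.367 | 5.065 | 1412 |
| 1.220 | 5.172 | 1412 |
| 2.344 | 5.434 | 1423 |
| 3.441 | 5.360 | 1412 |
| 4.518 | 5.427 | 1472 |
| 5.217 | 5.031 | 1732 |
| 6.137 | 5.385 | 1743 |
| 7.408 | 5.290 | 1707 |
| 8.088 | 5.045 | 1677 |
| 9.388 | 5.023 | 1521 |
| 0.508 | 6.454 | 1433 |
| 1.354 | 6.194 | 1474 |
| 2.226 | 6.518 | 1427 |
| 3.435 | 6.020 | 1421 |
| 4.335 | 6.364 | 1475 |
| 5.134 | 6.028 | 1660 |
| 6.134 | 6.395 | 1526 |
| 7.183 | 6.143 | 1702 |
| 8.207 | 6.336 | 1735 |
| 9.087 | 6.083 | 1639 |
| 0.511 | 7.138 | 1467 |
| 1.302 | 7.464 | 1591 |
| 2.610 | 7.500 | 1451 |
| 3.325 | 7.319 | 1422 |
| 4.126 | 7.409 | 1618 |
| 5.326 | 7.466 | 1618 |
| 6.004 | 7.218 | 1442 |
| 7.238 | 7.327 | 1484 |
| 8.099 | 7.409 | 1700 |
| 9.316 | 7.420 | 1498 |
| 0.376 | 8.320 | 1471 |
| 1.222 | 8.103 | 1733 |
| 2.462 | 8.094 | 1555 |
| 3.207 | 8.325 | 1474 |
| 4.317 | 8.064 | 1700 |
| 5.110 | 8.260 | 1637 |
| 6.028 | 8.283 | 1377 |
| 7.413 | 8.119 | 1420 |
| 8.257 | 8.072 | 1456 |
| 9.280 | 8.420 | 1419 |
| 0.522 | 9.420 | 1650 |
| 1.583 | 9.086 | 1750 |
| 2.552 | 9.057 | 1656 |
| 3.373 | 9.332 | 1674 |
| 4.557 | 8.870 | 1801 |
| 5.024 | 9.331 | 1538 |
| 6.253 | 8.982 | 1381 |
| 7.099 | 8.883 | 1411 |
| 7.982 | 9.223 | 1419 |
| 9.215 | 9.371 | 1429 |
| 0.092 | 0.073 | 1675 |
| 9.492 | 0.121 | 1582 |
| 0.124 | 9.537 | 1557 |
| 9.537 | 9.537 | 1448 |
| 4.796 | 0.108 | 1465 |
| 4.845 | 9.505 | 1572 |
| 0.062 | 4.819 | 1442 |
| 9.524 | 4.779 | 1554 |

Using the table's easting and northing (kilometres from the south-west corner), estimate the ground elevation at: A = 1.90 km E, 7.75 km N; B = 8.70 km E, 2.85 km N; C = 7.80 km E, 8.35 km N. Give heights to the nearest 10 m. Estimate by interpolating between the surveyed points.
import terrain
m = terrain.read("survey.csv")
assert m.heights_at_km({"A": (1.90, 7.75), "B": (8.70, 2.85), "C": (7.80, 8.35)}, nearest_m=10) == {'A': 1590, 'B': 1570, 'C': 1420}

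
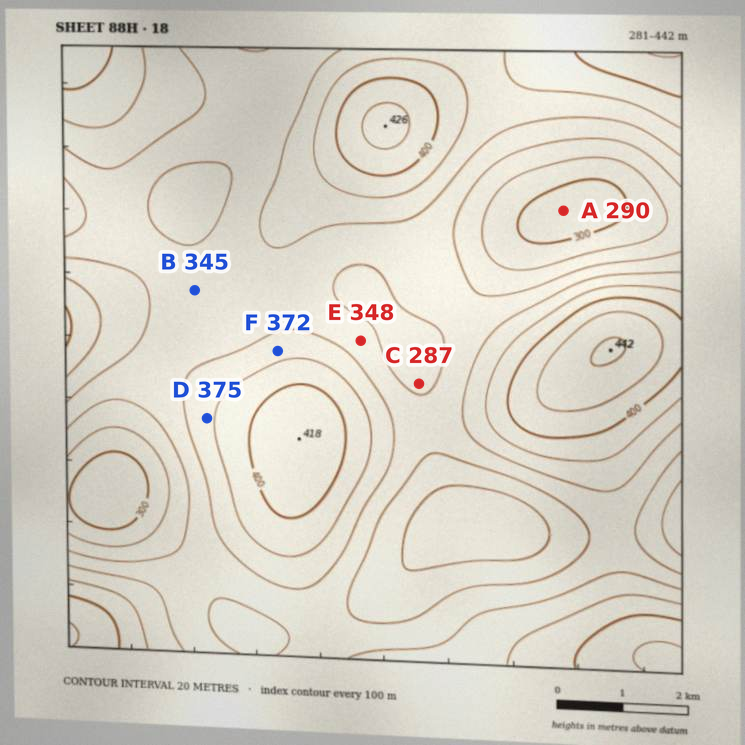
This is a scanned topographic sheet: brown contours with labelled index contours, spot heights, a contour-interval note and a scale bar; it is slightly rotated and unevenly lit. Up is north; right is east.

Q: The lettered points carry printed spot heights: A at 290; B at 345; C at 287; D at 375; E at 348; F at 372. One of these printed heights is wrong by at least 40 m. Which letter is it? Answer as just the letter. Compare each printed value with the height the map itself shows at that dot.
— C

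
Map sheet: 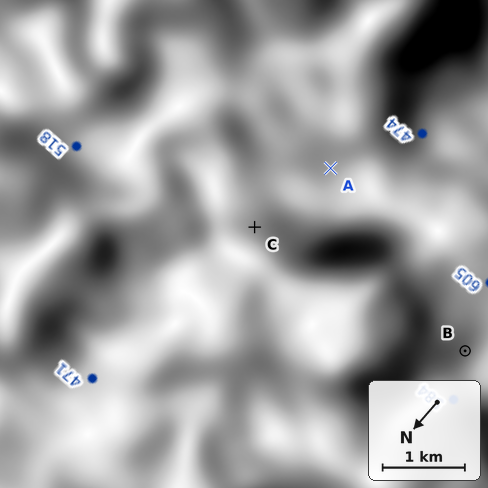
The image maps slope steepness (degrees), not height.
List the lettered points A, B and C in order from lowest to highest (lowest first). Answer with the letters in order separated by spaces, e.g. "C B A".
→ C A B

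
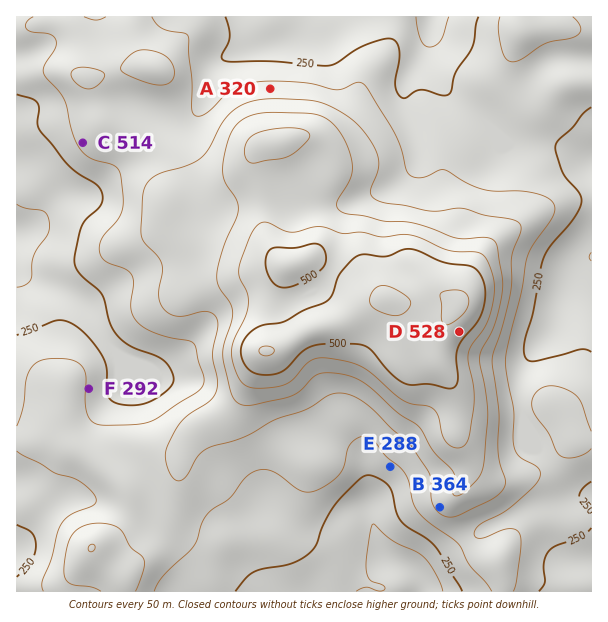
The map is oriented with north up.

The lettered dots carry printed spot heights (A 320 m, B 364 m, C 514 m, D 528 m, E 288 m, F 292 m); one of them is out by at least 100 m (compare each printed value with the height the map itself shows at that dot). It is C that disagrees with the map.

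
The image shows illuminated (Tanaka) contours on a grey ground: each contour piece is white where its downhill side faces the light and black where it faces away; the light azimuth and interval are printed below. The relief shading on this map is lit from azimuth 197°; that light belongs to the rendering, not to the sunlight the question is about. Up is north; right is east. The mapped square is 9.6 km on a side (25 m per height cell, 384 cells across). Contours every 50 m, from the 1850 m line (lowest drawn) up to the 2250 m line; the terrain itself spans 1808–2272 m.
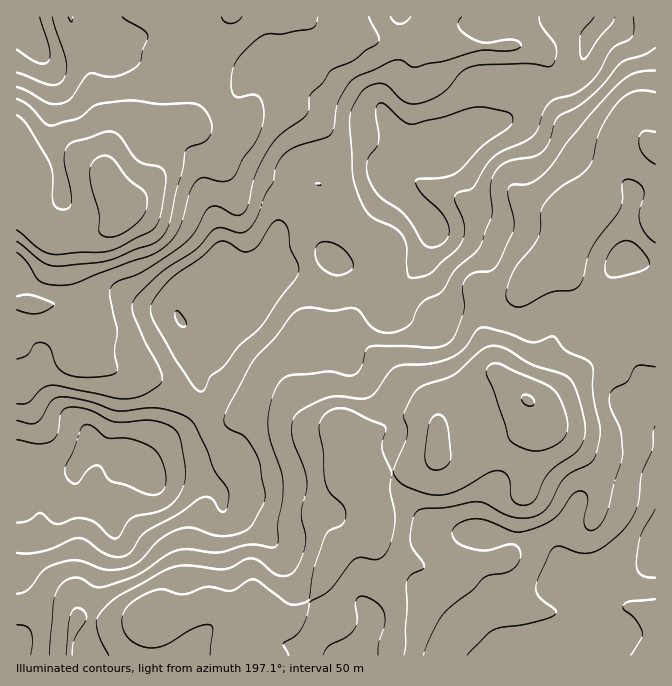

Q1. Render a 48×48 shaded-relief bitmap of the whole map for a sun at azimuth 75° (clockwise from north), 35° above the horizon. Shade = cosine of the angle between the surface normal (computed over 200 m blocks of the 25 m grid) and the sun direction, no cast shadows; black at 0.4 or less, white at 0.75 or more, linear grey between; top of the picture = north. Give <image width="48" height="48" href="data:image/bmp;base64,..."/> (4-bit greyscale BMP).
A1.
<image width="48" height="48" href="data:image/bmp;base64,Qk32BAAAAAAAAHYAAAAoAAAAMAAAADAAAAABAAQAAAAAAIAEAAATCwAAEwsAABAAAAAAAAAAAAAAABEREQAiIiIAMzMzAERERABVVVUAZmZmAHd3dwCIiIgAmZmZAKqqqgC7u7sAzMzMAN3d3QDu7u4A////ALzreKu6h4mqhndlVniZYzVmVomIdmiImLzbiLy5dnial2dlV3eJdDVmZoiId2aKqavcmKy5d2eJmGZlVnZ5dUVmd3d3d3eKqprMh5uodnd3mGVmVmaJdVVniHdmZmiZiJq6dXmYdnd2iFRohVaZZWdmd3ZERniYdpqpZGeJh2dmhzN6pkeXVXdVZ3UzV5mGVZmXVEV5mGVWhiSct1aHVmVGd3ZDWJmFRHd3UzWbqGVWdTasyXiGRERXd3ZEaZdlRWZ4Yya7qGVWZnm8yomEIjVmd4dVipZURGd3ZEiqmHVFiavMuZuDEkZmeal2ipdDM4dmZViXiYZXm7zMqauDE1d3m8p0R5dTIpdWZmd2erh4q83Lurp0Rol3m8piJYhkIZdVZ3Zmi8qJq83MzKhleal2eapzFIhkIYZVeGZnrMuqq83M3Jdmi6h2Z5qENHdUIYdlZ3Z4vMy6q93M3JZWm6hmZ5qGVVREMph0R4eKvMy6q93LzJZWi7hWeJmXZCI0Q5hjR6mZq93Kq927zIVWi8hFiamYYxAjRJYzWsqZq8y6msy7y2NGirhFiruXUgATVXQknNuImpiambupmFNYmqdWm8uFMQAVd2VZu7qHd1aaqruHdlWJmpdnrMpjEQA2d3ebqZh1VEaaqqqHdmiqmYeJq5YyIhJGZ3irqHZVMkeJu6mHdnmqh2eKuWIjRDRVd3irlkRTIld4qqmHd4moZVaKuDE1VVVWiXirlkQyEld4mqqHd4hlVVerpzNXZWZniZmZhkQhAmmIiauXeIY0d3m8llZ4dmd4iJiIdUMQFIqHiauod3Q2mZmrp4h4h3d3iHd3dTIiJZqGeJqoZnZGmpmsqZl3iHdneHiIdUVTJIl2eImYdnd2eInMqKqHd1Vnd7uodmZkMkeHeImYdniHZnrLiLuYdkNXd/7JiHVVMzNZqImYZ4mYZWmqmbuodjJHmv+4iYVFMiI4uHiYaKqXUjeru7uqhkNHrP2HeZdEIBE4pleYiZh2MCjNy7u7l1RIzqhWirlTEAJZgzaZmXZUIVvtu8y7mHVXvXVGrMlSAANpgiaZmGMjNZzbrNy6mHZWmpZHvbhDAAR5YiaIl0ETaauprdqZmIdmiZZIzKUzIASIUiZ4dTAVmYiJvbiJmIdnmoVJy4MkQiWHQiR3djAnl1aKzKd5qYiIq0NZqWMkVEZ2UxNndzE2dleau5eKupmauyJYiGQ1ZndlZSNXdiJFZ2eZmYiby6qqqRFXeHVGeIZFZURWZBJFiHiIiZm9yru6lwFHiYZmeHU0ZlVVUhJGqod3iYm8uau6hgFHmXdmZ2VEZ1VVUyJJyodmeIirmKu6dhJZuXd2ZndVZ2VWZCNqyXZmZ3eah6vKdiNryGd3d4hlZ3ZmZlVoqXZVaIiqdYzKhzWtyGiIiIh2ZnZmeHZmiIdmeIiYVHvJd0jftmmZiIiIZnd3iHZlZ4iHeIdUM2q5iXv+lXmZiImZdnd4dlZkV4dlZ3ZERGmqu639dpqZiJqpdWeHZVZCWIdlZmVFVVabyw=="/>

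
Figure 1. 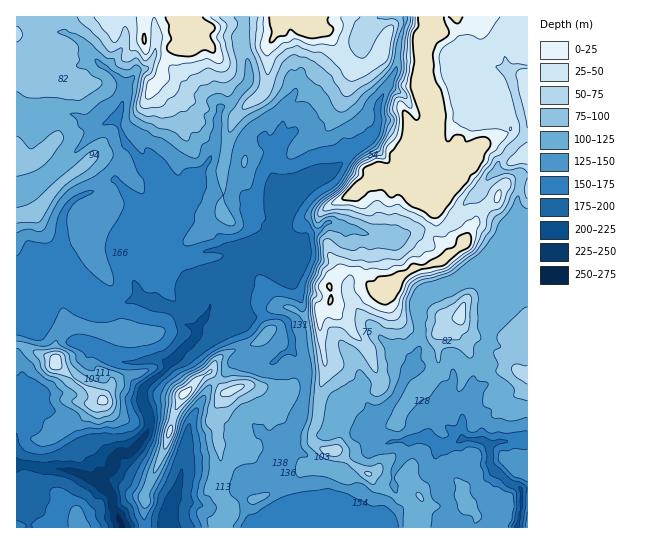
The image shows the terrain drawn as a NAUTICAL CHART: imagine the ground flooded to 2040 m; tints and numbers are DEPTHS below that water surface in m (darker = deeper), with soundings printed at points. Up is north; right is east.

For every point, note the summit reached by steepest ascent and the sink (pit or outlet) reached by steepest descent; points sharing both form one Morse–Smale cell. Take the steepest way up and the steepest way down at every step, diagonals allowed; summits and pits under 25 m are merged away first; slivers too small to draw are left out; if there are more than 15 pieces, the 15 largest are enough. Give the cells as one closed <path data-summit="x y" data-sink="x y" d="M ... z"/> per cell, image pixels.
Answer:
<path data-summit="410 171" data-sink="122 527" d="M527 16l-121 0-7 27-3 27-17 32 0 20-3 9-10 12-15 9-18 19-12 4-22 12-10 10-6 11-2-1 3-1-1-11-11-21 4-23-17-14-12 0-6 6-5 15 1 20 10 23-4-4-18-1-19-5-15-10-14 16-13-22-5-3-16-4-7-13-5-3-12 15-4 13-5 1-11 8-22 8-10 10-6 14-1 25-4 8-12 13 1 11 2 2 22 1 16 12 5 7 9 0 12 5 11-1 17-7 7 4 27 8 12 15 9 4 3 0 5-7 7 6 13-3 16-20 12 13 23-1 17 5 9-7 2-5 0-8-9-18 0-10 8-15 0-9 7-14 12-4 8-8 56 14 18-1 21-7 19 2 12-10 11-16 14-13-1 5 6 9 26 23-12 20-14 14-20 15 22-2 9 3 33-12 1-90-7-1-4-4-20-2 0-5 8-10 18-19 5-1z"/><path data-summit="183 17" data-sink="122 527" d="M242 16l-87 0 0 39-6 10-6 4-6 2-12 14-18-16 17-26 1-18-2-9-106 0-1 99 10 5 7 0 12-7 22-1 11 4 11 8 6 1 20-5 10 23 8 8 8 15 8 5 10 1 4 3 10 14 4 8 24-26 11-17 4-12 1-24 3-9 10-5 18-22 1-12-6-25 1-24z"/><path data-summit="305 25" data-sink="122 527" d="M405 16l-162 0 0 29 5 16 1 17-16 23-13 8-3 9-1 24-4 12-7 12-13 16 14 9 19 5 18 1 3 3-10-27 0-15 5-15 9-7 12 3 14 12-4 23 11 21 2 12 4-10 10-10 39-20 13-15 15-9 10-12 3-9 0-20 18-37 2-22 6-21z"/><path data-summit="394 286" data-sink="122 527" d="M477 193l-13 12-11 16-12 10-19-2-21 7-18 1-56-14-8 8-14 6-5 12 0 9-8 15 0 10 9 18 0 8-2 5-11 8 4 16 0 12 13 25 0 20-12 37 10 3 24-2 6-7 6-23 7-4 11-2 9-13 14-6-12-29-37-43-2-21 3-6 11-8 15 1 19 19 11 0-1 10 8 14 15 16 9 2-2-28 4-8 13-8 24-8 25-18 20-21 6-13-26-23z"/><path data-summit="185 394" data-sink="122 527" d="M238 304l-16 20-13 3-7-6-6 8 0 8-5 6-23 20-7 12-17 12-1 16 6 15-1 13-14 18-5 4-10 0-4 5-4 12-11 9 3 7 9 9 0 11 7 11 3 11 23-1-1-32 20-44 9-36 8-18 28-25 8 8 2-1 16-18 7-1 24 5 9-5 9 10 1 12-5 13-15 22-5 18-7 9-19-8-17 1 4 21-2 16 1 21 3 6 8 7 10-7 21-4 22-11-4-7 1-20 22-53 2-11 0-20-13-25 0-12-4-16-6-5-9-1-23 1z"/><path data-summit="55 363" data-sink="122 527" d="M63 280l-18 1-6 9-2 8-9 19-12 6 1 88 6-3 8-11 7-4 11 2 14-3 20-23 10-21 26 13 16 2 23-4 11 4 6-4 21-22 1-7-12-6-5-7-10-9-24-7-7-4-22 8-11-1-7-4-9 0-19-17z"/><path data-summit="103 401" data-sink="122 527" d="M94 348l-3 2-8 19-20 23-14 3-11-2-7 4-8 11-7 3 1 54 48 4 34 11 12-10 4-12 4-5 10 0 18-19 2-7 0-9-6-15 0-13 7-9 15-11 3-7-10-4-23 4-16-2z"/><path data-summit="34 213" data-sink="122 527" d="M115 120l-14 5-35 36-23 19-14 9-13 4 1 130 11-6 9-19 3-11 7-6-3-6 0-8 15-17 2-9 0-20 6-14 10-10 22-8 11-8 5-1 4-13 14-16-8-8z"/><path data-summit="461 315" data-sink="518 527" d="M446 328l-11 5-15 1 0 13-16 30-7 17-14 15-9 3-6 6 0 4 5 7 3 12 3 4 12-4 36-4 11 8 7 2 12-4 6-5 0-28 8-17 4-19 5-9-9-8-8-16z"/><path data-summit="185 394" data-sink="166 527" d="M210 372l-9 5-20 20-6 14-11 40-20 44 0 27 2 6 77 0 8-11 0-8-8-8-4-12 2-31-4-21-30 1 2-15 10-18 10-18 7-6 0-3z"/><path data-summit="410 171" data-sink="263 527" d="M350 463l-5 9-4-3-9 2-4 11 0 15-5 7-2-1 4-2 0-22 3-10-25 0-8 14-11 4 5 19-15 6-9 9-2 6 122 1 4-11 12-11 0-7-3 1-20-13-9-14z"/><path data-summit="410 171" data-sink="518 527" d="M469 439l-7 0-5 4-16 4-5 7 0 13 7 26 5 10 0 24 69 1 4-19 0-19-28-20-4-8 2-8-4-11z"/><path data-summit="79 527" data-sink="122 527" d="M31 465l-15 1 1 62 104-1-2-10-7-11 0-11-13-15-28-9-32-3z"/><path data-summit="394 286" data-sink="518 527" d="M355 271l-12 0-11 8-3 6 2 21 37 43 11 28 16-5 11 1 14-26 0-13-10-3-15-16-8-14 0-10-10 0z"/><path data-summit="461 315" data-sink="122 527" d="M485 276l-19 1-13 7-19 5-11 6-6 10 4 28 14 0 11-5 17 13 8 16 8 7 5-5 0-9 5-8 0-13 14-14 6-10-1-23-6-5-12 2z"/>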